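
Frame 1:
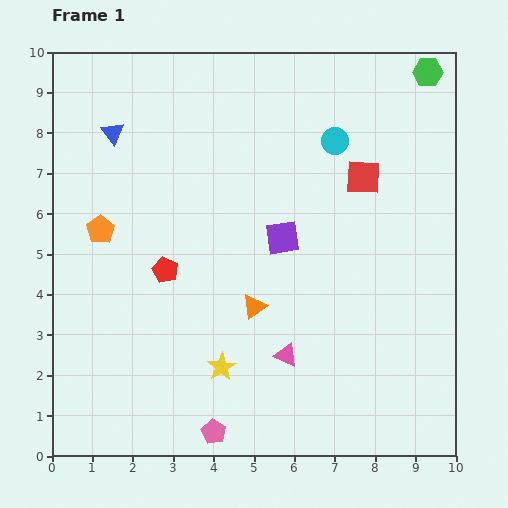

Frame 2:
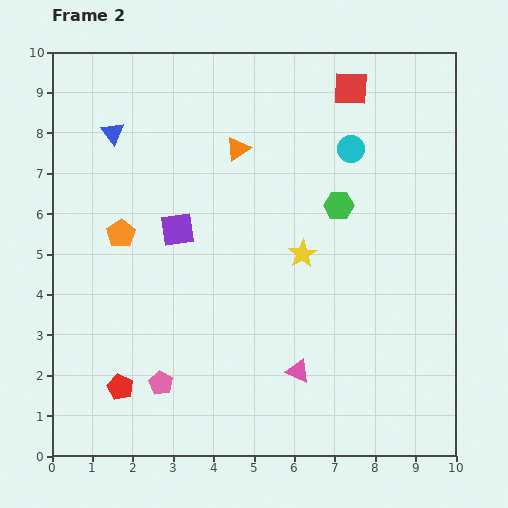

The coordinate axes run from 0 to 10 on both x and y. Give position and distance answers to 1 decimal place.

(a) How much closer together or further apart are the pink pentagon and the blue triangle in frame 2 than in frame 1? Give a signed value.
-1.5

Distance in frame 1: 7.8. Distance in frame 2: 6.3.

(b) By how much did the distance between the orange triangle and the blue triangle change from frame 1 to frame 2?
-2.4

Distance in frame 1: 5.5. Distance in frame 2: 3.1.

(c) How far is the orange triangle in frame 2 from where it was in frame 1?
3.9

The orange triangle moved from (5.0, 3.7) to (4.6, 7.6), a distance of √(0.4² + 3.9²) ≈ 3.9.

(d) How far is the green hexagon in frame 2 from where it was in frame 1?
4.0

The green hexagon moved from (9.3, 9.5) to (7.1, 6.2), a distance of √(2.2² + 3.3²) ≈ 4.0.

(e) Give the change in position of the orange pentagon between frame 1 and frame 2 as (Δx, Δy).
(0.5, -0.1)

The orange pentagon was at (1.2, 5.6) in frame 1 and (1.7, 5.5) in frame 2.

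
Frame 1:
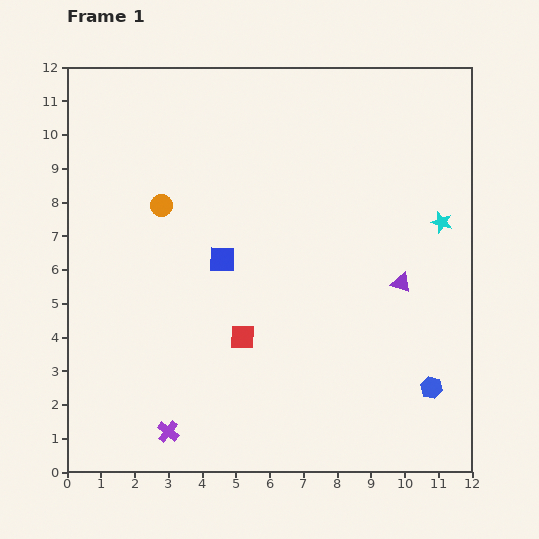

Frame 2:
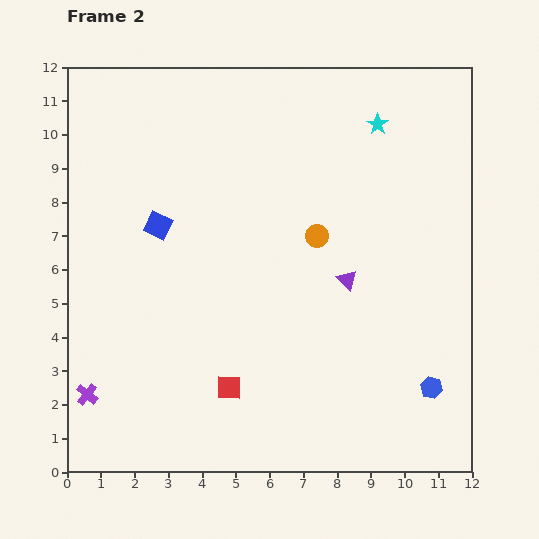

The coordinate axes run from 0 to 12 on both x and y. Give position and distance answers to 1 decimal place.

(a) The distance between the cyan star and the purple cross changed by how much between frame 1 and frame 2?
+1.5

Distance in frame 1: 10.2. Distance in frame 2: 11.7.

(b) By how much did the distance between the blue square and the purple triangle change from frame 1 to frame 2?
+0.5

Distance in frame 1: 5.3. Distance in frame 2: 5.8.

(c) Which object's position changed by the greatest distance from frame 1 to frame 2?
the orange circle

(moved 4.7; next 3.5)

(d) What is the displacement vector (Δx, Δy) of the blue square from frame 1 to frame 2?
(-1.9, 1.0)

The blue square was at (4.6, 6.3) in frame 1 and (2.7, 7.3) in frame 2.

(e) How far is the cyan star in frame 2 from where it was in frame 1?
3.5

The cyan star moved from (11.1, 7.4) to (9.2, 10.3), a distance of √(1.9² + 2.9²) ≈ 3.5.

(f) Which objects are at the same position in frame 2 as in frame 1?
the blue hexagon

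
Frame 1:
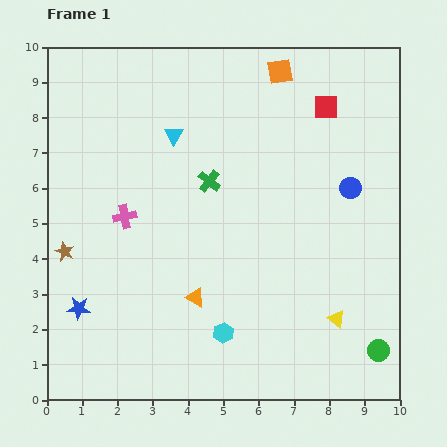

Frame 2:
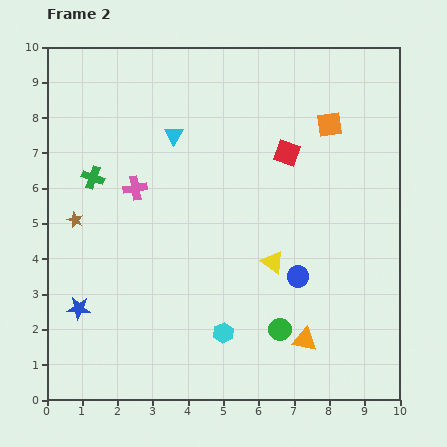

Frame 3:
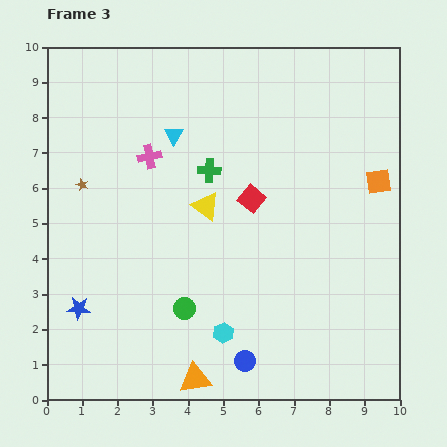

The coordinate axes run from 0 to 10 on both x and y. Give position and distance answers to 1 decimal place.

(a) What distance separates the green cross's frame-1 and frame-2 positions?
3.3

The green cross moved from (4.6, 6.2) to (1.3, 6.3), a distance of √(3.3² + 0.1²) ≈ 3.3.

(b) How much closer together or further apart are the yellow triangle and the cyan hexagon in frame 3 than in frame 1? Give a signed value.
+0.4

Distance in frame 1: 3.2. Distance in frame 3: 3.6.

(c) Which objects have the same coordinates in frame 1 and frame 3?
the cyan triangle, the blue star, the cyan hexagon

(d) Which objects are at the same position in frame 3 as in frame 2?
the cyan triangle, the blue star, the cyan hexagon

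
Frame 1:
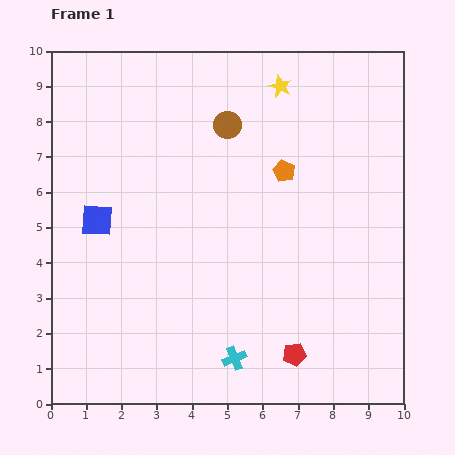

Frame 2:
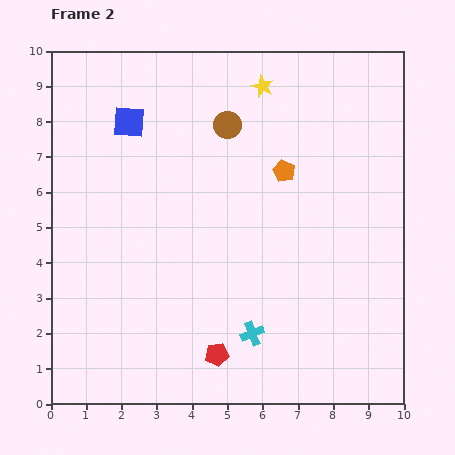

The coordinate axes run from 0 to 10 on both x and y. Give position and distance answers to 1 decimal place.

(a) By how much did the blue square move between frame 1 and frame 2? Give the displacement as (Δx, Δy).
(0.9, 2.8)

The blue square was at (1.3, 5.2) in frame 1 and (2.2, 8.0) in frame 2.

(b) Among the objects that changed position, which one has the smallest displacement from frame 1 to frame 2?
the yellow star

(moved 0.5)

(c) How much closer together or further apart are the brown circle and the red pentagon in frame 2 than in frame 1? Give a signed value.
-0.3

Distance in frame 1: 6.8. Distance in frame 2: 6.5.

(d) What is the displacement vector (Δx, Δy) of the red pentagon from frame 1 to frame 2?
(-2.2, 0.0)

The red pentagon was at (6.9, 1.4) in frame 1 and (4.7, 1.4) in frame 2.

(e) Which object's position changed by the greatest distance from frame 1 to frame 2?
the blue square

(moved 2.9; next 2.2)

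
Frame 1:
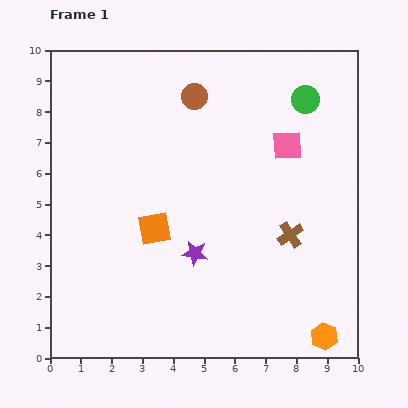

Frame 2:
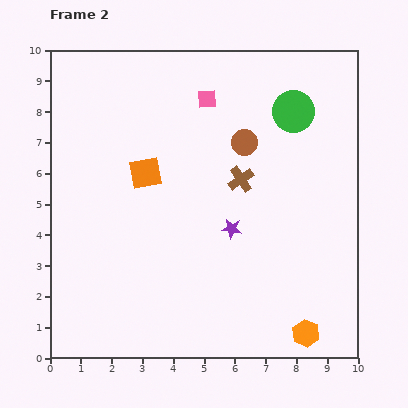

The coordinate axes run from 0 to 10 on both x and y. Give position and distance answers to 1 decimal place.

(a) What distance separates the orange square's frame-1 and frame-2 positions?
1.8

The orange square moved from (3.4, 4.2) to (3.1, 6.0), a distance of √(0.3² + 1.8²) ≈ 1.8.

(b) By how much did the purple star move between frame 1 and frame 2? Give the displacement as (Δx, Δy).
(1.2, 0.8)

The purple star was at (4.7, 3.4) in frame 1 and (5.9, 4.2) in frame 2.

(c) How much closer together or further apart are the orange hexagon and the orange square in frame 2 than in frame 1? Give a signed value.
+0.9

Distance in frame 1: 6.5. Distance in frame 2: 7.4.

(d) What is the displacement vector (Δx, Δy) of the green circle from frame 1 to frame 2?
(-0.4, -0.4)

The green circle was at (8.3, 8.4) in frame 1 and (7.9, 8.0) in frame 2.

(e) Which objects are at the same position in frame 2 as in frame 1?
none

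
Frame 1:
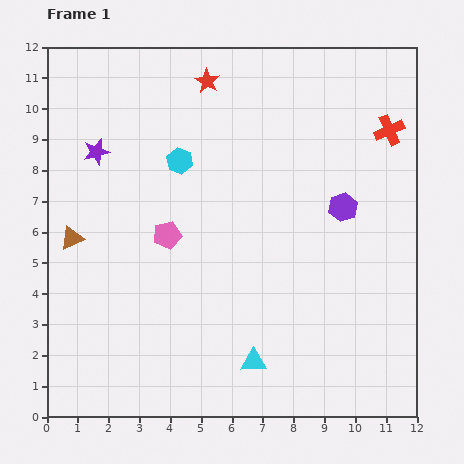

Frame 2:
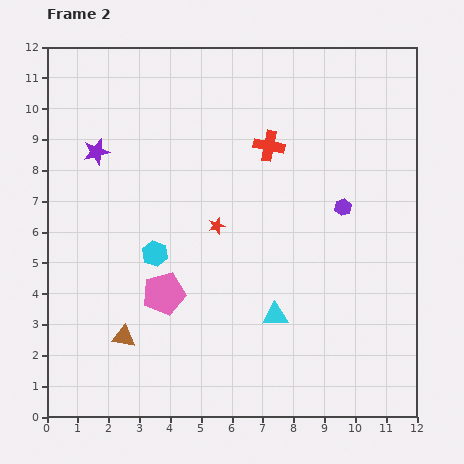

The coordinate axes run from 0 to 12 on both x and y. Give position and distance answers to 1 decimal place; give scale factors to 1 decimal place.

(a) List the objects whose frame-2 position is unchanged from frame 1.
the purple hexagon, the purple star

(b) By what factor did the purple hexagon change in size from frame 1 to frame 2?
0.6×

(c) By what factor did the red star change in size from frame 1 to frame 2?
0.7×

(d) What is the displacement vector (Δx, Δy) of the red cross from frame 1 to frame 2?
(-3.9, -0.5)

The red cross was at (11.1, 9.3) in frame 1 and (7.2, 8.8) in frame 2.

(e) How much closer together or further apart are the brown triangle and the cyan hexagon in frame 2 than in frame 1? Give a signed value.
-1.4

Distance in frame 1: 4.3. Distance in frame 2: 2.9.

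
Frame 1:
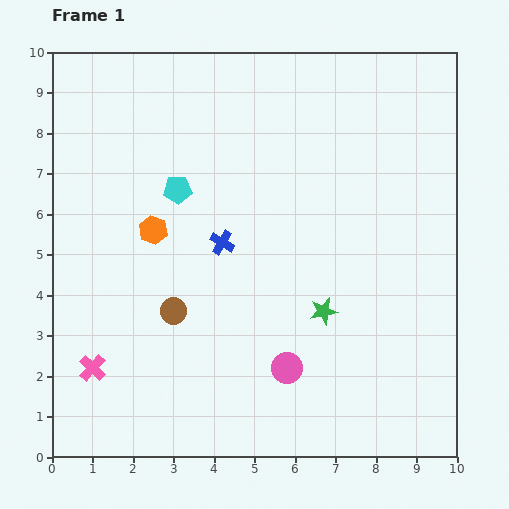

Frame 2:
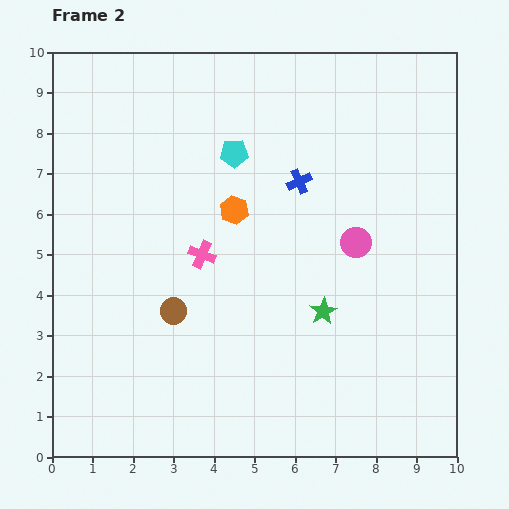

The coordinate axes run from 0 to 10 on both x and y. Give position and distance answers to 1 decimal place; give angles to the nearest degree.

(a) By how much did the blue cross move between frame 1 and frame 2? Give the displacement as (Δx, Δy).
(1.9, 1.5)

The blue cross was at (4.2, 5.3) in frame 1 and (6.1, 6.8) in frame 2.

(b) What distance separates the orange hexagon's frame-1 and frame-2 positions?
2.1

The orange hexagon moved from (2.5, 5.6) to (4.5, 6.1), a distance of √(2.0² + 0.5²) ≈ 2.1.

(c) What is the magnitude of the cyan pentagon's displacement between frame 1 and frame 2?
1.7

The cyan pentagon moved from (3.1, 6.6) to (4.5, 7.5), a distance of √(1.4² + 0.9²) ≈ 1.7.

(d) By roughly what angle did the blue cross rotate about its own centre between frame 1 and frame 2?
36° clockwise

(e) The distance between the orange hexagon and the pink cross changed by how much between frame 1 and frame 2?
-2.3

Distance in frame 1: 3.7. Distance in frame 2: 1.4.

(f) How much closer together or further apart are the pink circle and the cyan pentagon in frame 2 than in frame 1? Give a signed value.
-1.5

Distance in frame 1: 5.2. Distance in frame 2: 3.7.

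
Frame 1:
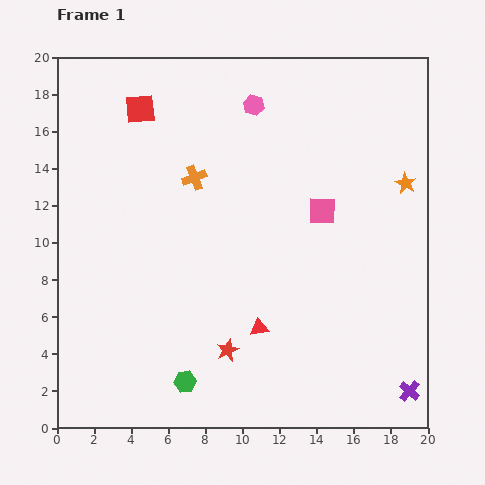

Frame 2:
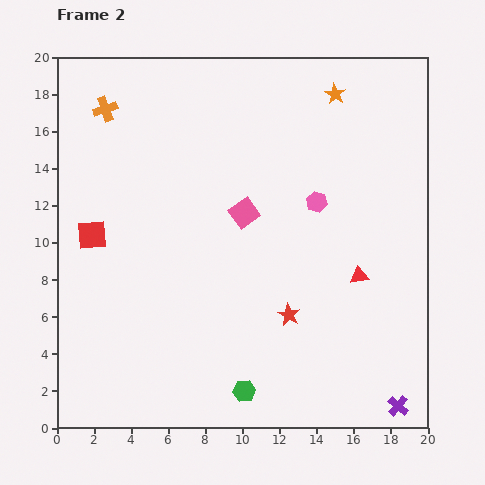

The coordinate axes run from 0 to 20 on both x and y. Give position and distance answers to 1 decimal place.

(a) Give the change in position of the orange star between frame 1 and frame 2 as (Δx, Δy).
(-3.8, 4.8)

The orange star was at (18.8, 13.2) in frame 1 and (15.0, 18.0) in frame 2.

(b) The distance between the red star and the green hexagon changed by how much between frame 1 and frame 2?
+1.9

Distance in frame 1: 2.9. Distance in frame 2: 4.8.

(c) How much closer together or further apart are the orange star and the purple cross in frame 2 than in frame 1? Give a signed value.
+5.9

Distance in frame 1: 11.2. Distance in frame 2: 17.1.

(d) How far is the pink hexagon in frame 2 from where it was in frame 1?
6.2

The pink hexagon moved from (10.6, 17.4) to (14.0, 12.2), a distance of √(3.4² + 5.2²) ≈ 6.2.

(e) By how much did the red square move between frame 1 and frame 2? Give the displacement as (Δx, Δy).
(-2.6, -6.8)

The red square was at (4.5, 17.2) in frame 1 and (1.9, 10.4) in frame 2.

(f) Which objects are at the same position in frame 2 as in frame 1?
none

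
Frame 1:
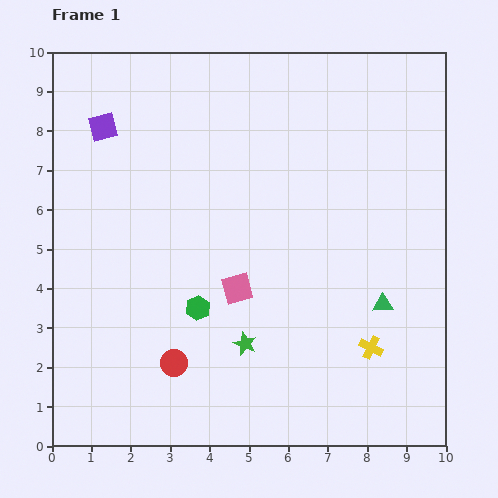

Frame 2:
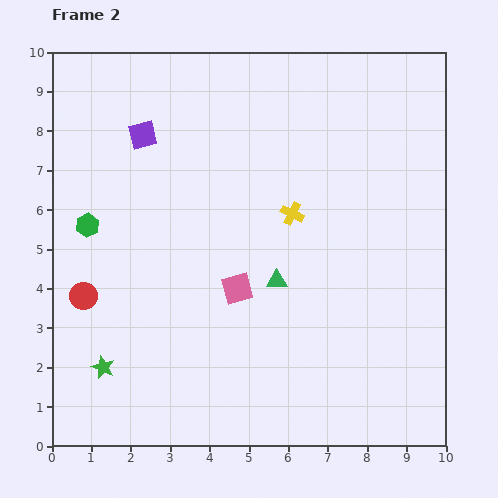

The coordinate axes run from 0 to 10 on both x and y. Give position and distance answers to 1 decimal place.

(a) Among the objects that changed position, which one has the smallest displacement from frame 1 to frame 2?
the purple square

(moved 1.0)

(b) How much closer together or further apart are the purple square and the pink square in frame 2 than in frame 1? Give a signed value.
-0.7

Distance in frame 1: 5.3. Distance in frame 2: 4.6.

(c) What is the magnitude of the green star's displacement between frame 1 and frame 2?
3.6

The green star moved from (4.9, 2.6) to (1.3, 2.0), a distance of √(3.6² + 0.6²) ≈ 3.6.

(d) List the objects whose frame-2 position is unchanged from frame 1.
the pink square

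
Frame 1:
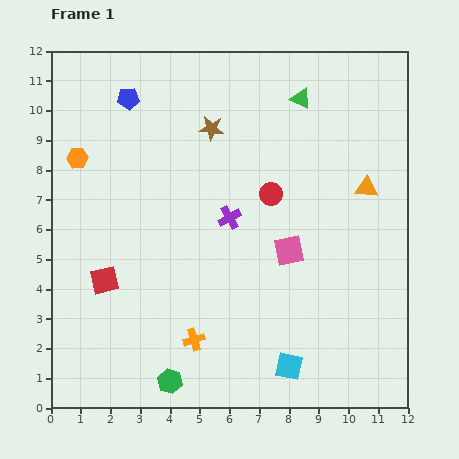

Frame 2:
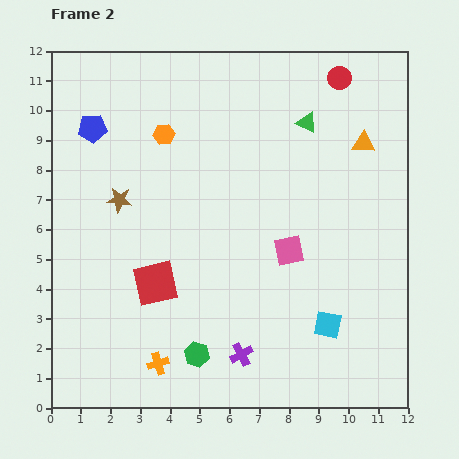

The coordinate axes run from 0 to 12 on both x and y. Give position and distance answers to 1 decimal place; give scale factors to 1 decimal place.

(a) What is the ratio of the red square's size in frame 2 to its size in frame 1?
1.6×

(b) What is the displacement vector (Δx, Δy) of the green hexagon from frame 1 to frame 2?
(0.9, 0.9)

The green hexagon was at (4.0, 0.9) in frame 1 and (4.9, 1.8) in frame 2.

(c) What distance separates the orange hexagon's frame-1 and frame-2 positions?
3.0

The orange hexagon moved from (0.9, 8.4) to (3.8, 9.2), a distance of √(2.9² + 0.8²) ≈ 3.0.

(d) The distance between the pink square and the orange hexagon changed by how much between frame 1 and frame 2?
-2.0

Distance in frame 1: 7.7. Distance in frame 2: 5.7.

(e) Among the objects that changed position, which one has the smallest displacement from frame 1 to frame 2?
the green triangle

(moved 0.8)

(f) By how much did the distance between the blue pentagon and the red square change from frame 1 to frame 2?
-0.6

Distance in frame 1: 6.2. Distance in frame 2: 5.6.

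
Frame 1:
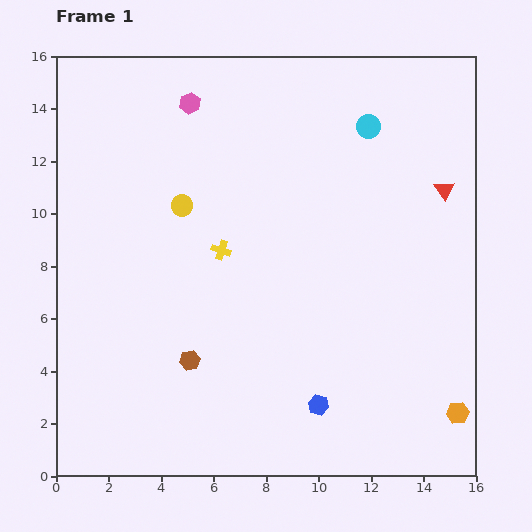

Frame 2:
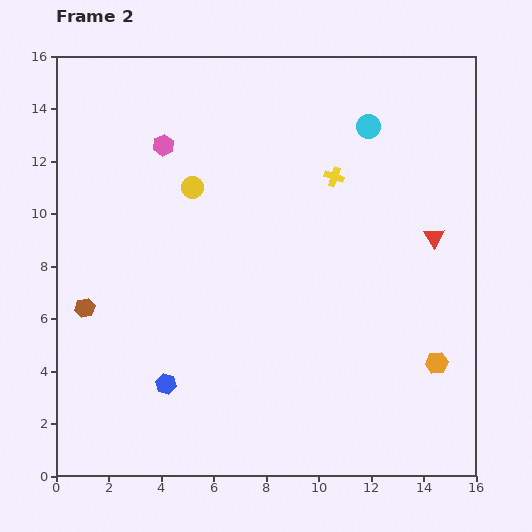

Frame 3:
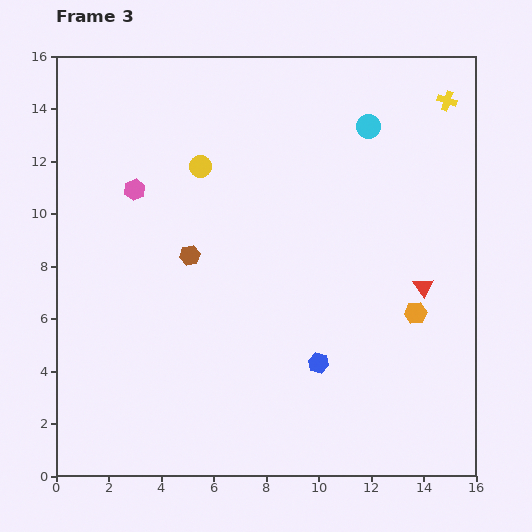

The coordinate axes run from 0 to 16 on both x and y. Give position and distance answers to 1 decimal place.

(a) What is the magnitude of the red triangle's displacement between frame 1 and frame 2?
1.8

The red triangle moved from (14.8, 10.9) to (14.4, 9.1), a distance of √(0.4² + 1.8²) ≈ 1.8.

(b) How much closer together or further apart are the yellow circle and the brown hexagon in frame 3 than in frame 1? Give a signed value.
-2.5

Distance in frame 1: 5.9. Distance in frame 3: 3.4.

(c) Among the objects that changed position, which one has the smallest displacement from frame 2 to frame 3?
the yellow circle

(moved 0.9)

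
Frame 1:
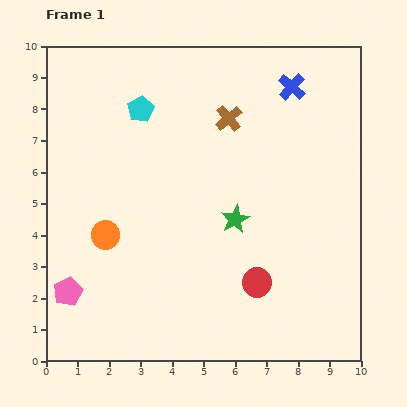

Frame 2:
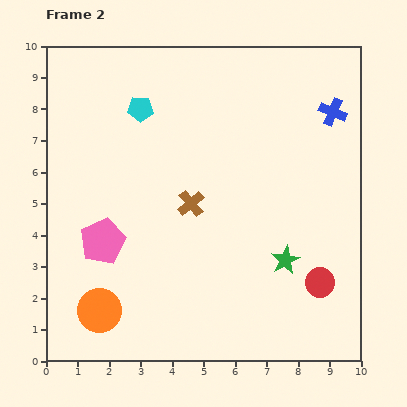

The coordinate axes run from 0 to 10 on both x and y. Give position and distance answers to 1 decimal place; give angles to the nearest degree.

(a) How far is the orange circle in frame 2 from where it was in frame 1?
2.4

The orange circle moved from (1.9, 4.0) to (1.7, 1.6), a distance of √(0.2² + 2.4²) ≈ 2.4.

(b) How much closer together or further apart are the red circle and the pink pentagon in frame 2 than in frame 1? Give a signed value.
+1.0

Distance in frame 1: 6.0. Distance in frame 2: 7.0.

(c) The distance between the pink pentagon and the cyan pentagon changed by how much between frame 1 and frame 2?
-1.8

Distance in frame 1: 6.2. Distance in frame 2: 4.4.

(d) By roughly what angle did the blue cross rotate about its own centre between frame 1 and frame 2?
19° counter-clockwise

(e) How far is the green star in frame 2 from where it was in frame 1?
2.1

The green star moved from (6.0, 4.5) to (7.6, 3.2), a distance of √(1.6² + 1.3²) ≈ 2.1.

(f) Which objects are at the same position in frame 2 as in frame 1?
the cyan pentagon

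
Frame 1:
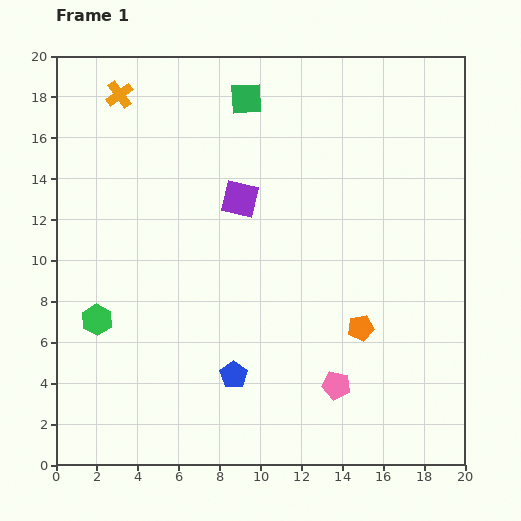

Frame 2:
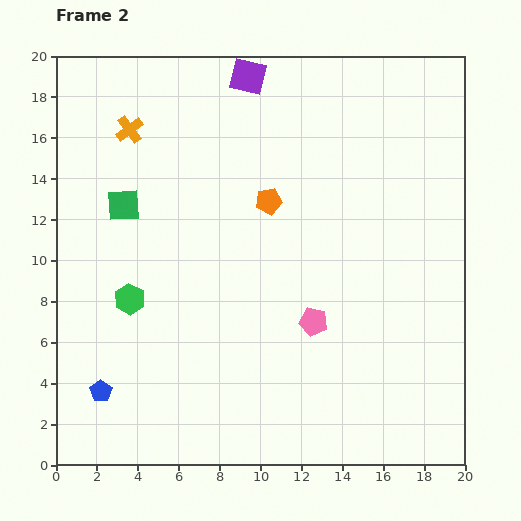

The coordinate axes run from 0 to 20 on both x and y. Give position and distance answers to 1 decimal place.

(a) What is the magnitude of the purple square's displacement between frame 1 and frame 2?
6.0

The purple square moved from (9.0, 13.0) to (9.4, 19.0), a distance of √(0.4² + 6.0²) ≈ 6.0.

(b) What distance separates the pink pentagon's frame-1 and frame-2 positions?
3.3

The pink pentagon moved from (13.7, 3.9) to (12.6, 7.0), a distance of √(1.1² + 3.1²) ≈ 3.3.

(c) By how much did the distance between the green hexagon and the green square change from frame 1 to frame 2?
-8.4

Distance in frame 1: 13.0. Distance in frame 2: 4.6.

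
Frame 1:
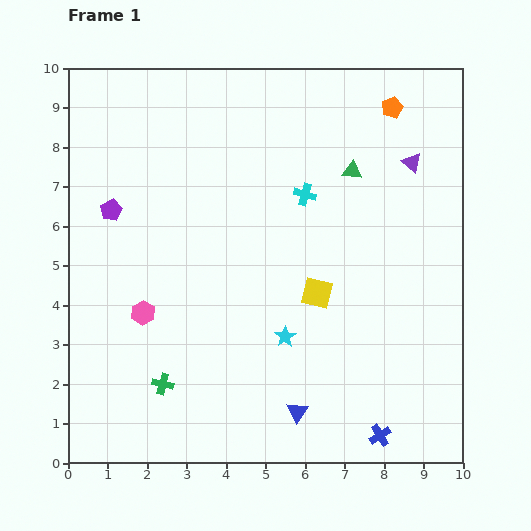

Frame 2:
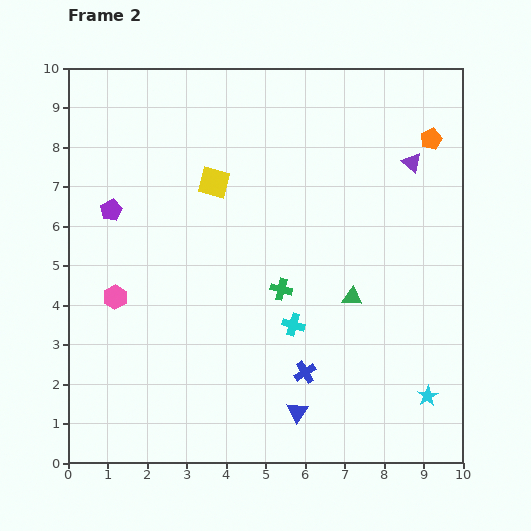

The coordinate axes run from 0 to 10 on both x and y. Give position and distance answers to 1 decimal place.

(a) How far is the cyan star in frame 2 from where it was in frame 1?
3.9

The cyan star moved from (5.5, 3.2) to (9.1, 1.7), a distance of √(3.6² + 1.5²) ≈ 3.9.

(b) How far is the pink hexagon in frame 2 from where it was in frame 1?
0.8

The pink hexagon moved from (1.9, 3.8) to (1.2, 4.2), a distance of √(0.7² + 0.4²) ≈ 0.8.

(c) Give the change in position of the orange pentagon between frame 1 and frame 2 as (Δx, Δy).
(1.0, -0.8)

The orange pentagon was at (8.2, 9.0) in frame 1 and (9.2, 8.2) in frame 2.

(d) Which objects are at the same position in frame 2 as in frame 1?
the purple pentagon, the blue triangle, the purple triangle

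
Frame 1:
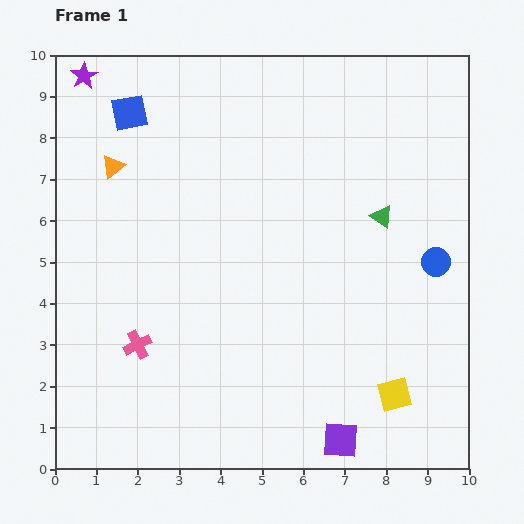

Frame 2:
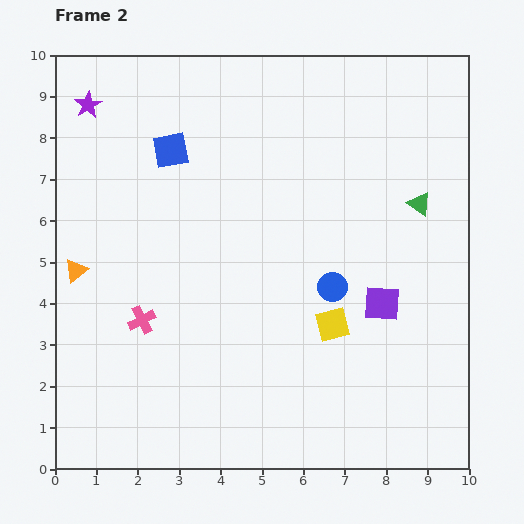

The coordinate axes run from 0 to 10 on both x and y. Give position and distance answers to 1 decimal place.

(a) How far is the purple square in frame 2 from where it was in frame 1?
3.4

The purple square moved from (6.9, 0.7) to (7.9, 4.0), a distance of √(1.0² + 3.3²) ≈ 3.4.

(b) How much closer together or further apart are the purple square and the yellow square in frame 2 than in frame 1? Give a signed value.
-0.4

Distance in frame 1: 1.7. Distance in frame 2: 1.3.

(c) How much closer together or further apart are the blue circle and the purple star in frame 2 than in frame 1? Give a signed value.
-2.2

Distance in frame 1: 9.6. Distance in frame 2: 7.4.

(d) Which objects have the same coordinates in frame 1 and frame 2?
none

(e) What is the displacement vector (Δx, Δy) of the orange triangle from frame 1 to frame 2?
(-0.9, -2.5)

The orange triangle was at (1.4, 7.3) in frame 1 and (0.5, 4.8) in frame 2.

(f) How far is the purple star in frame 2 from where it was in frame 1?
0.7

The purple star moved from (0.7, 9.5) to (0.8, 8.8), a distance of √(0.1² + 0.7²) ≈ 0.7.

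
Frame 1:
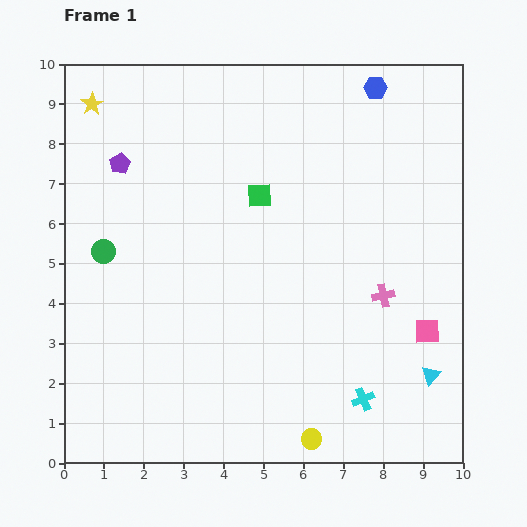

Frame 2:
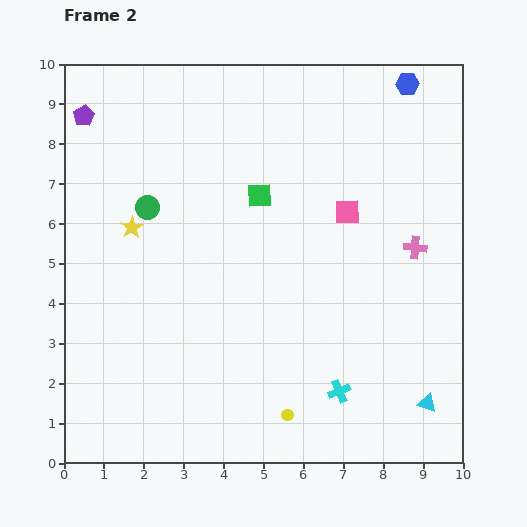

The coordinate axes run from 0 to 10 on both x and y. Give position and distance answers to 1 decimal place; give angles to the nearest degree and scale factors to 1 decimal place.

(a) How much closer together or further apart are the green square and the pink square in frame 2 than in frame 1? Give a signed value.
-3.2

Distance in frame 1: 5.4. Distance in frame 2: 2.2.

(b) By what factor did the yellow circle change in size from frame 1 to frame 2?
0.6×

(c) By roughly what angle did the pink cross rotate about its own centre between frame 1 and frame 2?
18° clockwise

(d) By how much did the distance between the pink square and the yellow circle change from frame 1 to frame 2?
+1.3

Distance in frame 1: 4.0. Distance in frame 2: 5.3.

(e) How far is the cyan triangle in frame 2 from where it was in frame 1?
0.7

The cyan triangle moved from (9.2, 2.2) to (9.1, 1.5), a distance of √(0.1² + 0.7²) ≈ 0.7.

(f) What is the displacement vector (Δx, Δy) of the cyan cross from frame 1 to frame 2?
(-0.6, 0.2)

The cyan cross was at (7.5, 1.6) in frame 1 and (6.9, 1.8) in frame 2.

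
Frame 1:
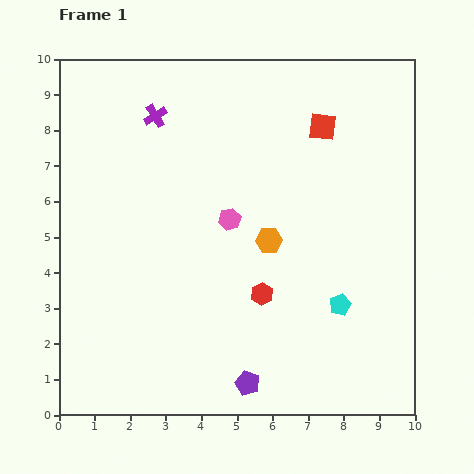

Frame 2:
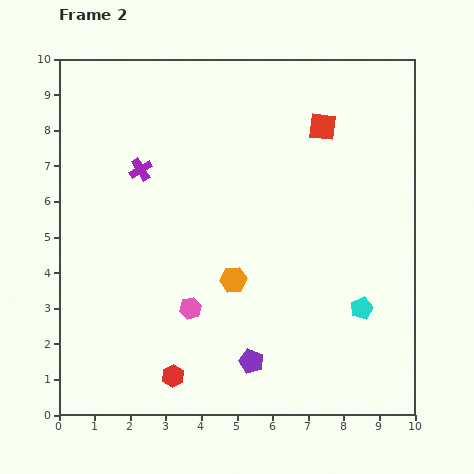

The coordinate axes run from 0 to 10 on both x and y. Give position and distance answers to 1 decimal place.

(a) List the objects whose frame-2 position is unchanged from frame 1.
the red square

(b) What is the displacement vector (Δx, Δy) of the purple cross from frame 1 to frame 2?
(-0.4, -1.5)

The purple cross was at (2.7, 8.4) in frame 1 and (2.3, 6.9) in frame 2.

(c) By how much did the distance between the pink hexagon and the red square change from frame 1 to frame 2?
+2.6

Distance in frame 1: 3.7. Distance in frame 2: 6.3.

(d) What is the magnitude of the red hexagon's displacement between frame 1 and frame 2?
3.4

The red hexagon moved from (5.7, 3.4) to (3.2, 1.1), a distance of √(2.5² + 2.3²) ≈ 3.4.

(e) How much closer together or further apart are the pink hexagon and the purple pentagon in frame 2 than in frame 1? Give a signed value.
-2.3

Distance in frame 1: 4.6. Distance in frame 2: 2.3.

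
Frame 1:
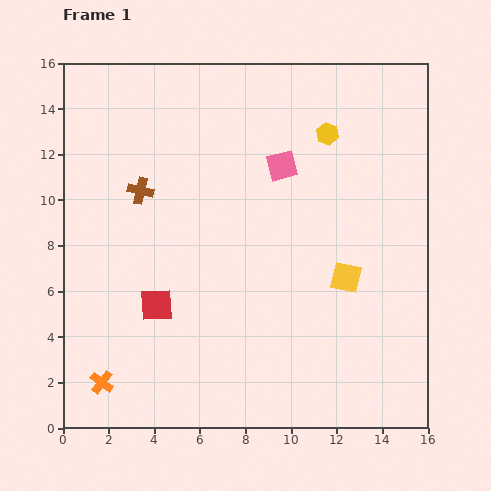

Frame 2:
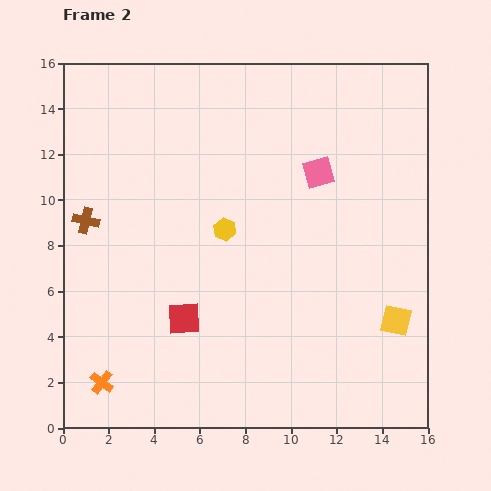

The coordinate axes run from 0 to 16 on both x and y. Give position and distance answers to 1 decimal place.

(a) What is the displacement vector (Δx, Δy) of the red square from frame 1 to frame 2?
(1.2, -0.6)

The red square was at (4.1, 5.4) in frame 1 and (5.3, 4.8) in frame 2.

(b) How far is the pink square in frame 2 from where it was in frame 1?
1.6

The pink square moved from (9.6, 11.5) to (11.2, 11.2), a distance of √(1.6² + 0.3²) ≈ 1.6.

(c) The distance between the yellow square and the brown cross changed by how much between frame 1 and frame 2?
+4.5

Distance in frame 1: 9.8. Distance in frame 2: 14.3.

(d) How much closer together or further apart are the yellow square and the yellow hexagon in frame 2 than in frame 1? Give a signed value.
+2.1

Distance in frame 1: 6.4. Distance in frame 2: 8.5.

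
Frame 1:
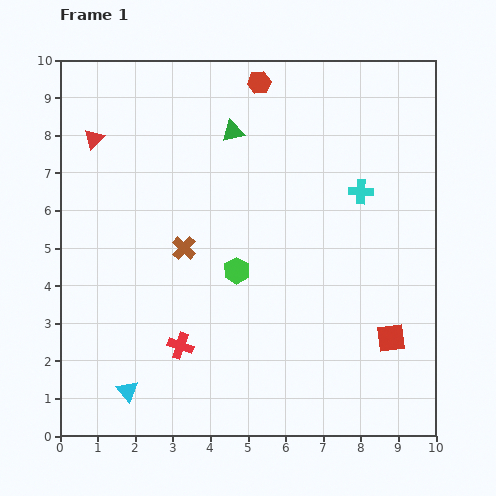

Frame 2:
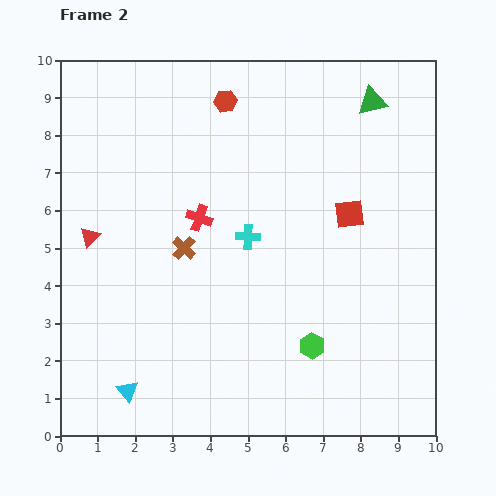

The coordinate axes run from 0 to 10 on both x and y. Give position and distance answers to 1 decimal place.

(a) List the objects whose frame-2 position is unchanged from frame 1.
the brown cross, the cyan triangle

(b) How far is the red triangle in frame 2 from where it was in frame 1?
2.6

The red triangle moved from (0.9, 7.9) to (0.8, 5.3), a distance of √(0.1² + 2.6²) ≈ 2.6.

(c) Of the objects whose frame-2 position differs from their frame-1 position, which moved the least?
the red hexagon

(moved 1.0)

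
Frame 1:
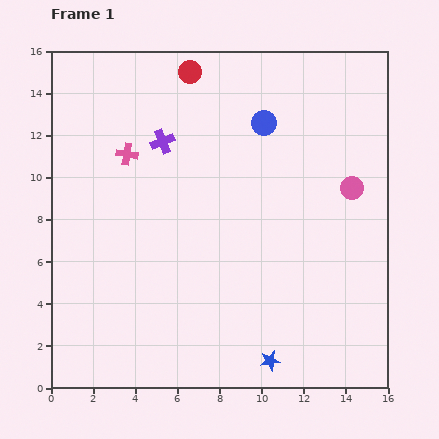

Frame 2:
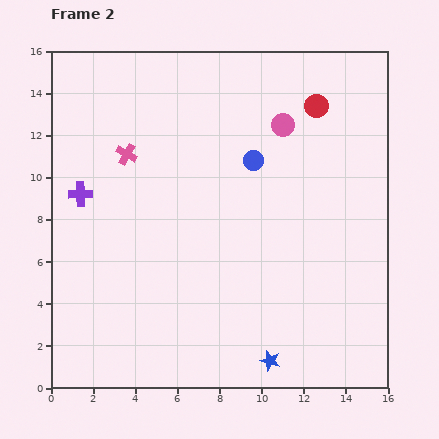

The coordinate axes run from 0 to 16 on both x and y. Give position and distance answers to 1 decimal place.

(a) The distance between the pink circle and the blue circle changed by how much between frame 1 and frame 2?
-3.0

Distance in frame 1: 5.2. Distance in frame 2: 2.2.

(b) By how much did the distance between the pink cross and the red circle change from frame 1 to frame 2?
+4.4

Distance in frame 1: 4.9. Distance in frame 2: 9.3.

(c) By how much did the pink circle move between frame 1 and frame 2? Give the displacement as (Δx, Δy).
(-3.3, 3.0)

The pink circle was at (14.3, 9.5) in frame 1 and (11.0, 12.5) in frame 2.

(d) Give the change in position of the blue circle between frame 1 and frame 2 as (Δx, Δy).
(-0.5, -1.8)

The blue circle was at (10.1, 12.6) in frame 1 and (9.6, 10.8) in frame 2.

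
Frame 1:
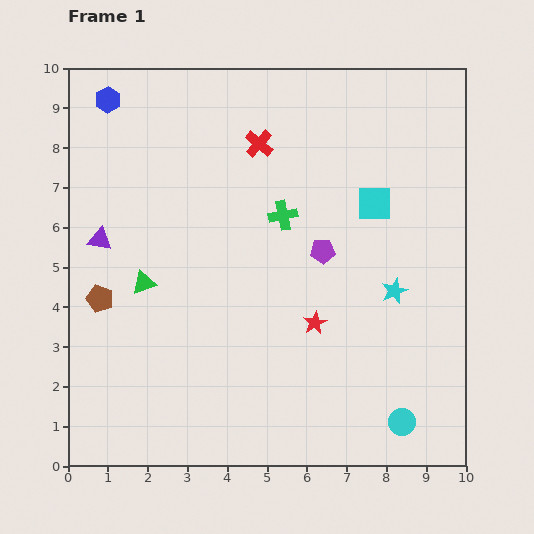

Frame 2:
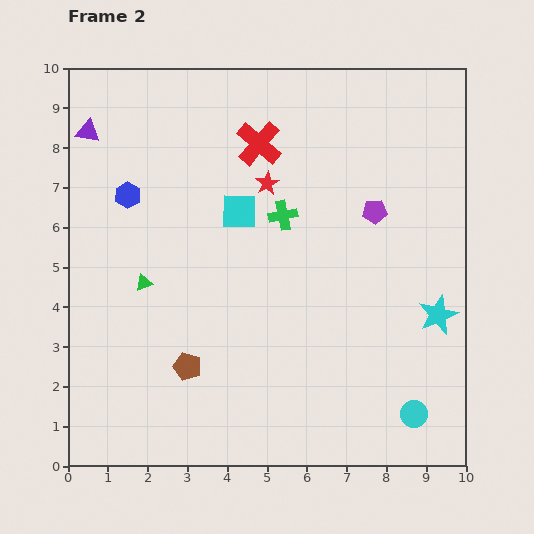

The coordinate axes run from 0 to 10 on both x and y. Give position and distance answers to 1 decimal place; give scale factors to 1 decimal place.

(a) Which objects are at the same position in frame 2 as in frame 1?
the green cross, the red cross, the green triangle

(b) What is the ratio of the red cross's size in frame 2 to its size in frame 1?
1.6×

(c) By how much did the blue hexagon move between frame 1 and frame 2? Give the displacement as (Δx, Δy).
(0.5, -2.4)

The blue hexagon was at (1.0, 9.2) in frame 1 and (1.5, 6.8) in frame 2.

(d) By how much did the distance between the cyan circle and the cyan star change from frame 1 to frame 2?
-0.7

Distance in frame 1: 3.3. Distance in frame 2: 2.6.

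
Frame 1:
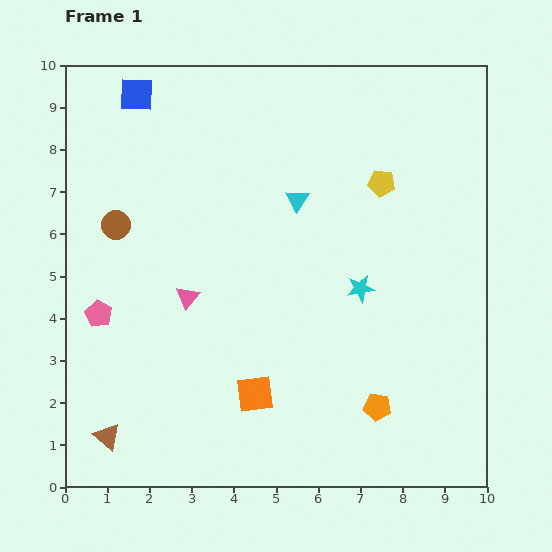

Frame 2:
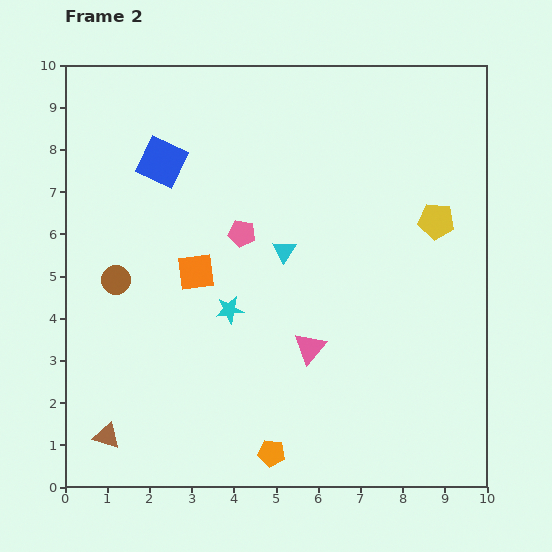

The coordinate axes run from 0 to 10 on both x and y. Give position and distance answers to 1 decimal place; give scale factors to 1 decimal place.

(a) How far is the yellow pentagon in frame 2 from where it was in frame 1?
1.6

The yellow pentagon moved from (7.5, 7.2) to (8.8, 6.3), a distance of √(1.3² + 0.9²) ≈ 1.6.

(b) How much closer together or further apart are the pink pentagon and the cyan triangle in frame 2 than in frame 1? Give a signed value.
-4.3

Distance in frame 1: 5.4. Distance in frame 2: 1.1.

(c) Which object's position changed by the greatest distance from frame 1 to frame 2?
the pink pentagon

(moved 3.9; next 3.2)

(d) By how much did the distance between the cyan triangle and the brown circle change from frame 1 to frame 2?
-0.2

Distance in frame 1: 4.3. Distance in frame 2: 4.1.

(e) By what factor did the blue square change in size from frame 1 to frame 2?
1.4×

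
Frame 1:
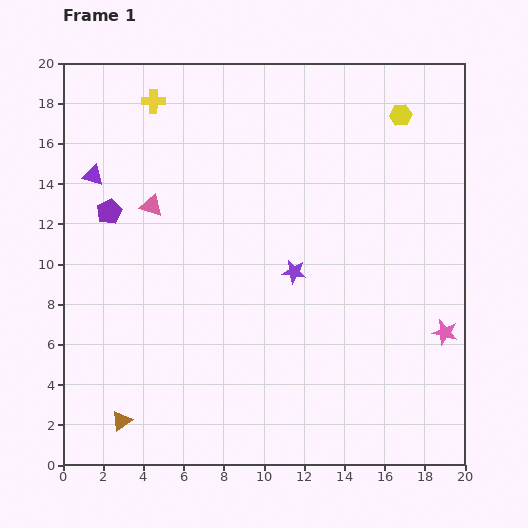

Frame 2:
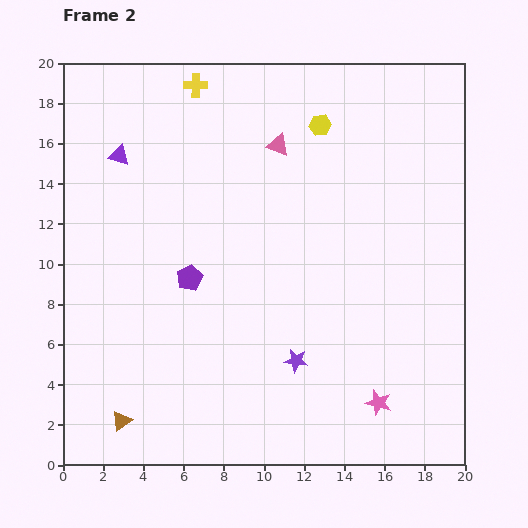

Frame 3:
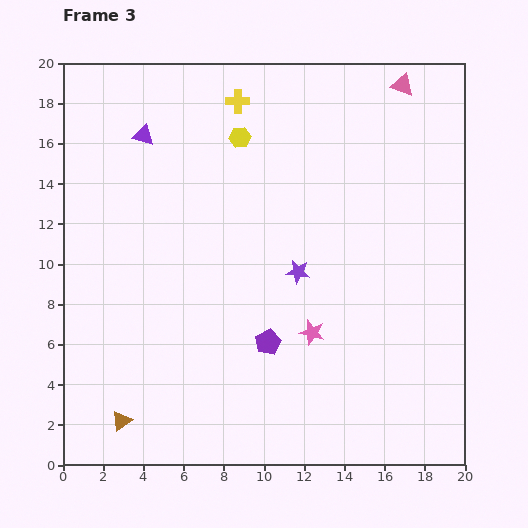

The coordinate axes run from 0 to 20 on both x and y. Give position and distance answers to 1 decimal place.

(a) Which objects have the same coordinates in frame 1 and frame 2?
the brown triangle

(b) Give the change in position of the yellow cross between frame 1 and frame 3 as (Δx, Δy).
(4.2, 0.0)

The yellow cross was at (4.5, 18.1) in frame 1 and (8.7, 18.1) in frame 3.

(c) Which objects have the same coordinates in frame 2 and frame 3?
the brown triangle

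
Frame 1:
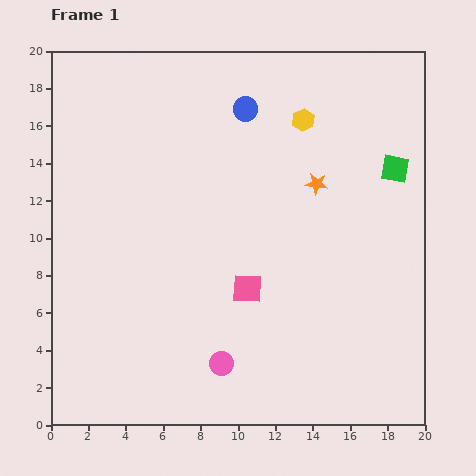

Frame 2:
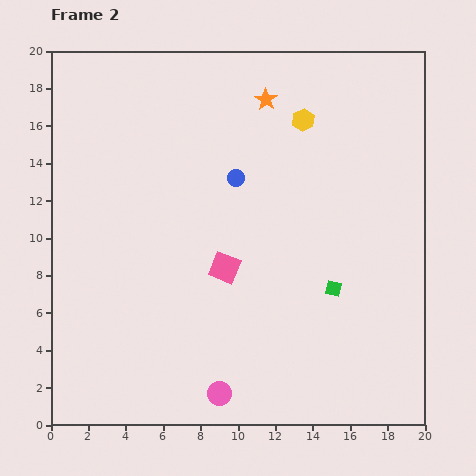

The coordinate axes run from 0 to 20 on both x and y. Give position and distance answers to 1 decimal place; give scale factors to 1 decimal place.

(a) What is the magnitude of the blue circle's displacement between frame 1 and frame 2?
3.7

The blue circle moved from (10.4, 16.9) to (9.9, 13.2), a distance of √(0.5² + 3.7²) ≈ 3.7.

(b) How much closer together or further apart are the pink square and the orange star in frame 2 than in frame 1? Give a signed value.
+2.6

Distance in frame 1: 6.7. Distance in frame 2: 9.3.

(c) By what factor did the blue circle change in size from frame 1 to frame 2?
0.7×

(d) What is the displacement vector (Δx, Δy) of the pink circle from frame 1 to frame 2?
(-0.1, -1.6)

The pink circle was at (9.1, 3.3) in frame 1 and (9.0, 1.7) in frame 2.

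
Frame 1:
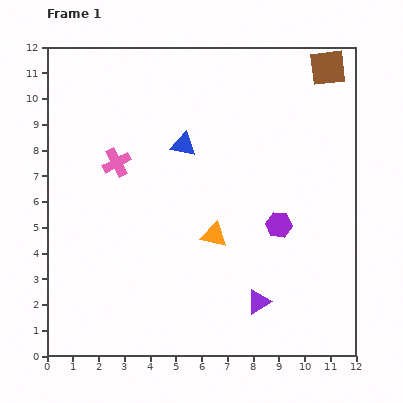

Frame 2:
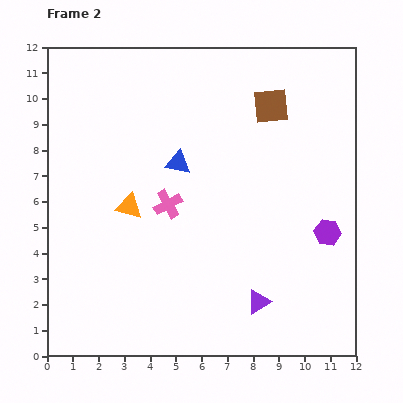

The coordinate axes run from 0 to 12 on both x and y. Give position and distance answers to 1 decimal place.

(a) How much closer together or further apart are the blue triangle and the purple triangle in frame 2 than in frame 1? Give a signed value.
-0.6

Distance in frame 1: 6.8. Distance in frame 2: 6.2.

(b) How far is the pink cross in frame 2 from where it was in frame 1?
2.6

The pink cross moved from (2.7, 7.5) to (4.7, 5.9), a distance of √(2.0² + 1.6²) ≈ 2.6.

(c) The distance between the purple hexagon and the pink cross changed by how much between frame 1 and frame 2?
-0.4

Distance in frame 1: 6.7. Distance in frame 2: 6.3.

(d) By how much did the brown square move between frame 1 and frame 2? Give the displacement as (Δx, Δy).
(-2.2, -1.5)

The brown square was at (10.9, 11.2) in frame 1 and (8.7, 9.7) in frame 2.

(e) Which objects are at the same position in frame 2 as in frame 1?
the purple triangle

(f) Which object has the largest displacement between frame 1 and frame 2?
the orange triangle

(moved 3.5; next 2.7)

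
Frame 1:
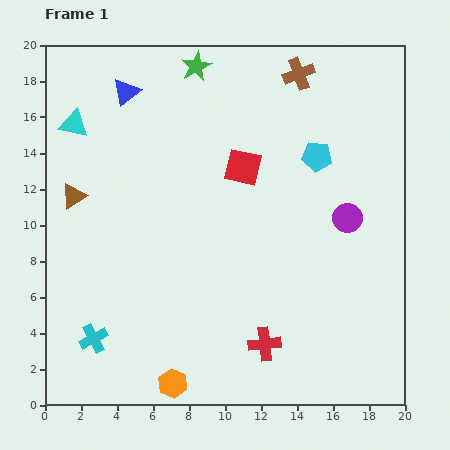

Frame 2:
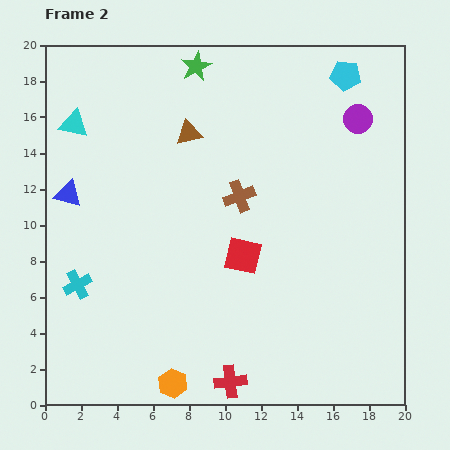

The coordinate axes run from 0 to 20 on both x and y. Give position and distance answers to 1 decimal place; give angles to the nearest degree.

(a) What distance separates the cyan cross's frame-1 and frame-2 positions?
3.1

The cyan cross moved from (2.7, 3.7) to (1.8, 6.7), a distance of √(0.9² + 3.0²) ≈ 3.1.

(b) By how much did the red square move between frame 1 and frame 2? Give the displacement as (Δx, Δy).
(0.0, -4.9)

The red square was at (11.0, 13.2) in frame 1 and (11.0, 8.3) in frame 2.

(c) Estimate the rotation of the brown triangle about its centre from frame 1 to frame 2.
19° clockwise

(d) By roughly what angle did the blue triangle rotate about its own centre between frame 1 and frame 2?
53° clockwise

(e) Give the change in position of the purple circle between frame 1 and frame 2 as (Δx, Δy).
(0.6, 5.5)

The purple circle was at (16.8, 10.4) in frame 1 and (17.4, 15.9) in frame 2.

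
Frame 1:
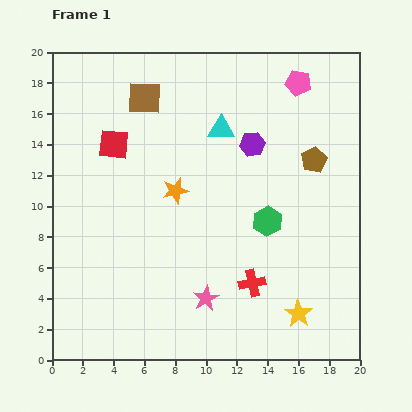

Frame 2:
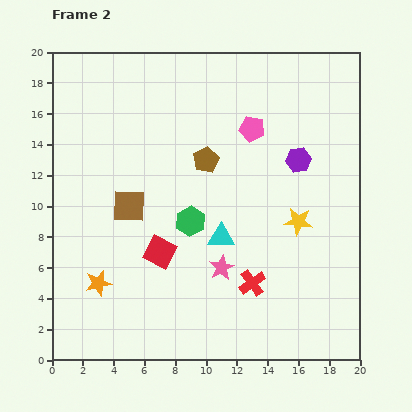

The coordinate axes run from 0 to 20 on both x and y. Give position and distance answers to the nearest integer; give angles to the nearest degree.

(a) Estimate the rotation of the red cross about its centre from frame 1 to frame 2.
23° counter-clockwise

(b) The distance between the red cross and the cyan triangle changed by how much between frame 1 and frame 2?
-6

Distance in frame 1: 10. Distance in frame 2: 4.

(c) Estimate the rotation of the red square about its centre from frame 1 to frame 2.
22° clockwise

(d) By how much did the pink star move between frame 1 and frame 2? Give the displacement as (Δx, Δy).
(1, 2)

The pink star was at (10, 4) in frame 1 and (11, 6) in frame 2.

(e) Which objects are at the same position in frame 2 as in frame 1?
the red cross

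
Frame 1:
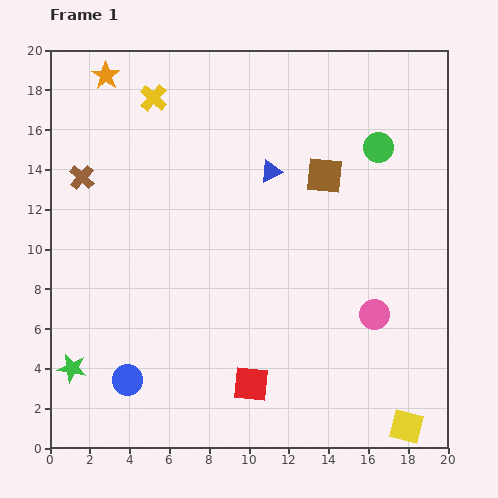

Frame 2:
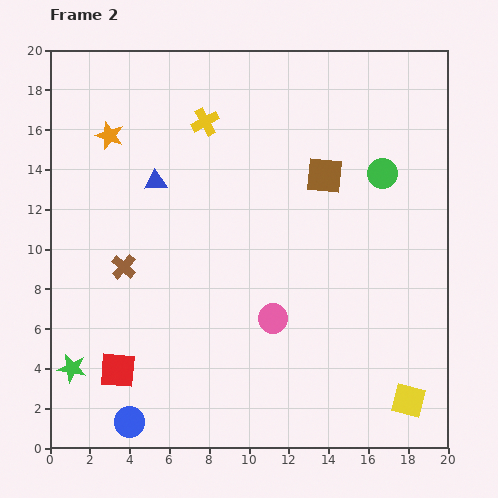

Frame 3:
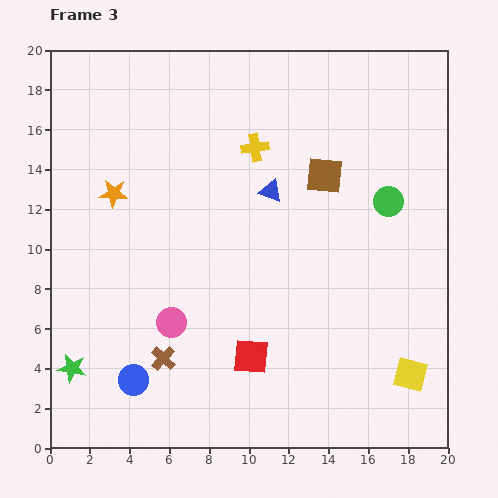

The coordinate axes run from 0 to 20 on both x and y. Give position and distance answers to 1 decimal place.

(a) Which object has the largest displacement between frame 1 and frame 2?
the red square

(moved 6.7; next 5.8)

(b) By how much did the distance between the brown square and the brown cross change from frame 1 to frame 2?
-1.1

Distance in frame 1: 12.2. Distance in frame 2: 11.1.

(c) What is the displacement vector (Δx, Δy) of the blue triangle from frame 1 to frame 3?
(0.0, -1.0)

The blue triangle was at (11.1, 13.9) in frame 1 and (11.1, 12.9) in frame 3.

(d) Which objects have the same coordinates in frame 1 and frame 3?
the green star, the brown square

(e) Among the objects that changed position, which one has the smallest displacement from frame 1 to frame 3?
the blue circle

(moved 0.3)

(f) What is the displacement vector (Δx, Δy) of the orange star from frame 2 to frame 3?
(0.2, -2.9)

The orange star was at (3.0, 15.7) in frame 2 and (3.2, 12.8) in frame 3.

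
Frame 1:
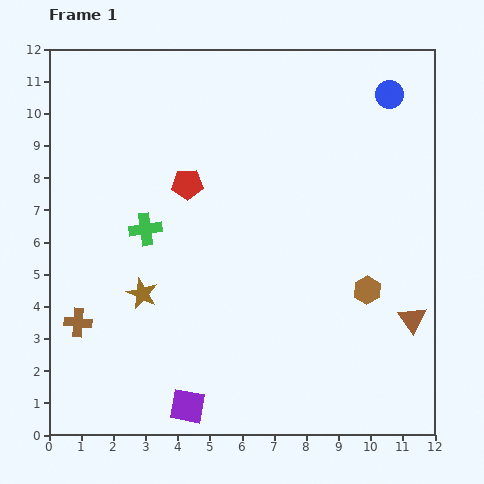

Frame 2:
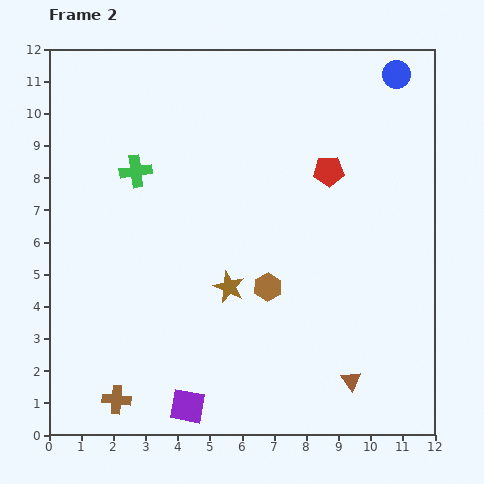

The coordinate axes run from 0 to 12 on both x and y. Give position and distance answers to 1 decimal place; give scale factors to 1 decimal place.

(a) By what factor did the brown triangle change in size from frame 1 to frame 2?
0.7×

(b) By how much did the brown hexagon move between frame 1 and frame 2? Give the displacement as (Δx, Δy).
(-3.1, 0.1)

The brown hexagon was at (9.9, 4.5) in frame 1 and (6.8, 4.6) in frame 2.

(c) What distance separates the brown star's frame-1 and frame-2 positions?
2.7

The brown star moved from (2.9, 4.4) to (5.6, 4.6), a distance of √(2.7² + 0.2²) ≈ 2.7.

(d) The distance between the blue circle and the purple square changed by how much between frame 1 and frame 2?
+0.6

Distance in frame 1: 11.6. Distance in frame 2: 12.2.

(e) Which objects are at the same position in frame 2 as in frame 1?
the purple square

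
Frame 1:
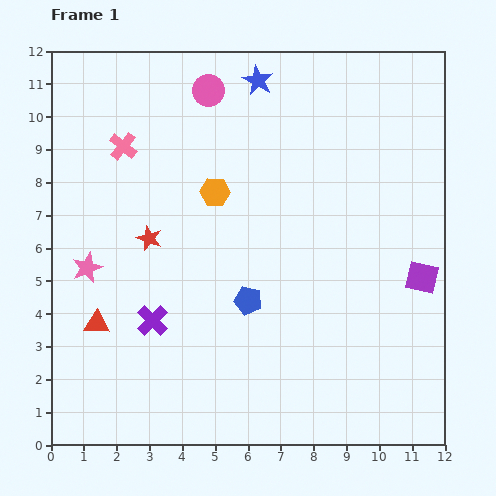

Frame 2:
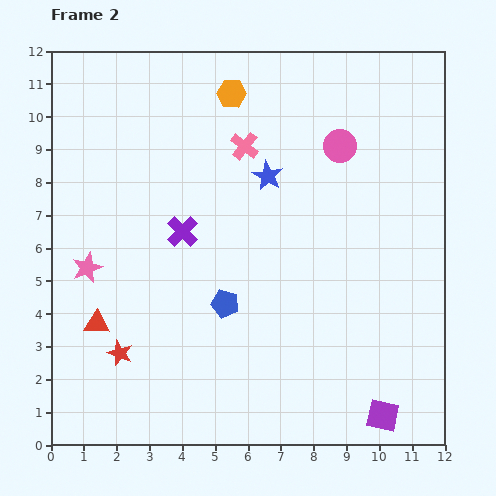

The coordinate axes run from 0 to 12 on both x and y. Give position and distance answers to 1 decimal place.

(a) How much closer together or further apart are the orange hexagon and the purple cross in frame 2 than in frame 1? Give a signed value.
+0.2

Distance in frame 1: 4.3. Distance in frame 2: 4.5.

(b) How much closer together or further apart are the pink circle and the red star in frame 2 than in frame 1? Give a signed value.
+4.4

Distance in frame 1: 4.8. Distance in frame 2: 9.2.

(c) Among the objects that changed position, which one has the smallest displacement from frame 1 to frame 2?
the blue pentagon

(moved 0.7)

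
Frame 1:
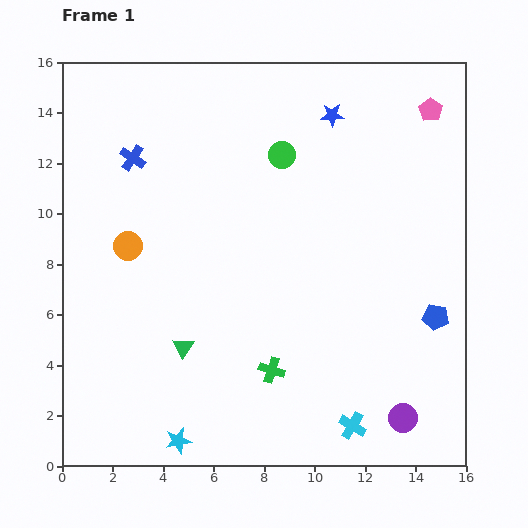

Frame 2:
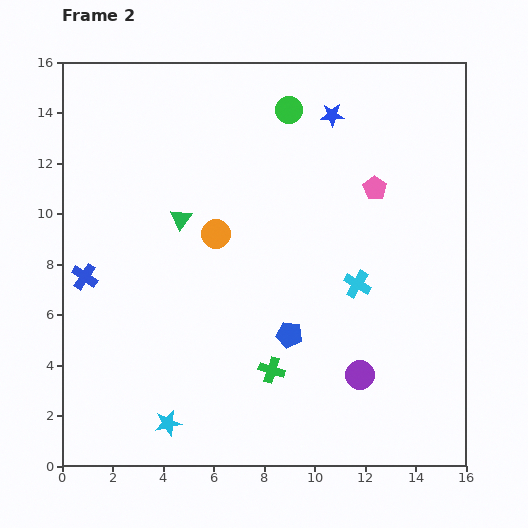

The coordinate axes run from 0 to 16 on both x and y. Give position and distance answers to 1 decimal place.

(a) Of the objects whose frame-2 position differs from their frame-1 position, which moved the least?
the cyan star

(moved 0.8)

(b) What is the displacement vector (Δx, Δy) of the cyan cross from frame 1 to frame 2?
(0.2, 5.6)

The cyan cross was at (11.5, 1.6) in frame 1 and (11.7, 7.2) in frame 2.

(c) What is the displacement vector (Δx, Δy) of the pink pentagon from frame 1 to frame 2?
(-2.2, -3.1)

The pink pentagon was at (14.6, 14.1) in frame 1 and (12.4, 11.0) in frame 2.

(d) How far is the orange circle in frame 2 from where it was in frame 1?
3.5

The orange circle moved from (2.6, 8.7) to (6.1, 9.2), a distance of √(3.5² + 0.5²) ≈ 3.5.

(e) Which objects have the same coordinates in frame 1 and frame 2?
the green cross, the blue star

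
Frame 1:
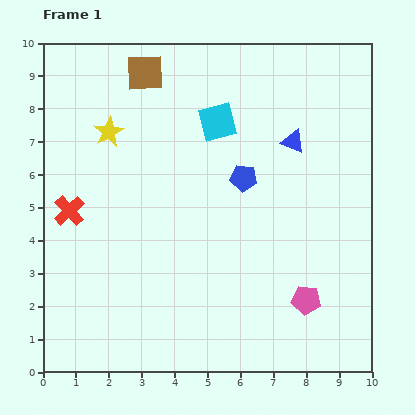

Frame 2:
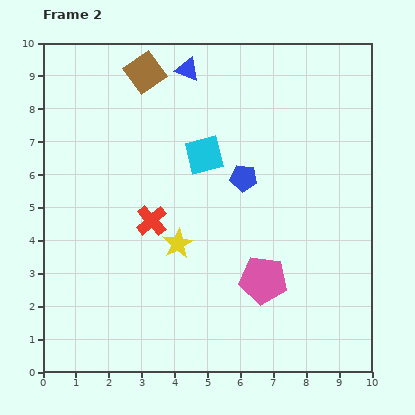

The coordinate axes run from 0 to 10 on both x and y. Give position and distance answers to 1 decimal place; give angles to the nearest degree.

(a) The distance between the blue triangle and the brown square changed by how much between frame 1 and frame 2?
-3.7

Distance in frame 1: 5.0. Distance in frame 2: 1.3.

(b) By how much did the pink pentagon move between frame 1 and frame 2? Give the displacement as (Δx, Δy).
(-1.3, 0.6)

The pink pentagon was at (8.0, 2.2) in frame 1 and (6.7, 2.8) in frame 2.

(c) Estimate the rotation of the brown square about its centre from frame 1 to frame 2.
33° counter-clockwise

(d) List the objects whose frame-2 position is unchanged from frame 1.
the brown square, the blue pentagon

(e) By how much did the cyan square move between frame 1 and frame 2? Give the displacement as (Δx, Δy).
(-0.4, -1.0)

The cyan square was at (5.3, 7.6) in frame 1 and (4.9, 6.6) in frame 2.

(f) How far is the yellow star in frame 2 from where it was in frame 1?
4.0

The yellow star moved from (2.0, 7.3) to (4.1, 3.9), a distance of √(2.1² + 3.4²) ≈ 4.0.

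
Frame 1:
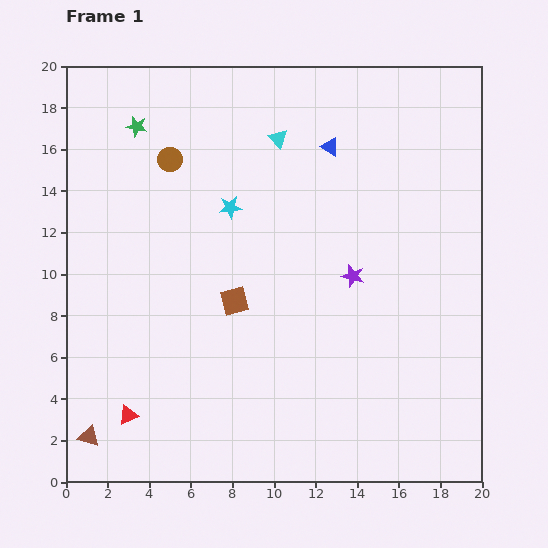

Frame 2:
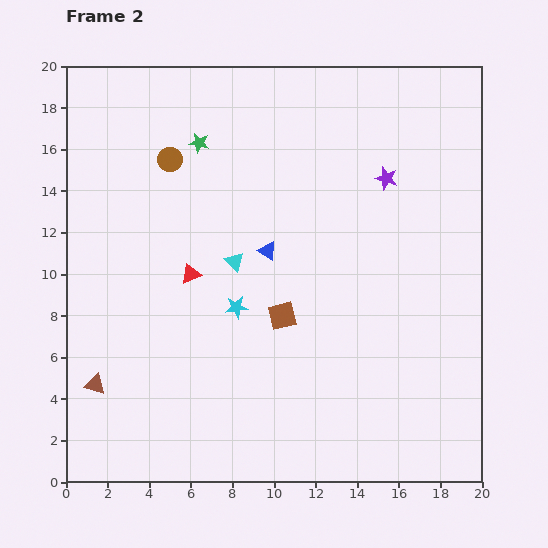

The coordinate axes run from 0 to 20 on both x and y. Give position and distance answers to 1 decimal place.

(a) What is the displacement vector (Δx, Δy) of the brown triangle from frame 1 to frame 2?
(0.3, 2.5)

The brown triangle was at (1.1, 2.2) in frame 1 and (1.4, 4.7) in frame 2.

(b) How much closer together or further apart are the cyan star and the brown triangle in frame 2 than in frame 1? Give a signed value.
-5.2

Distance in frame 1: 12.9. Distance in frame 2: 7.7.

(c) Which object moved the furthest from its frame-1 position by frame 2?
the red triangle

(moved 7.4; next 6.3)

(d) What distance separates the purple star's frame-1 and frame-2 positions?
5.0

The purple star moved from (13.8, 9.9) to (15.4, 14.6), a distance of √(1.6² + 4.7²) ≈ 5.0.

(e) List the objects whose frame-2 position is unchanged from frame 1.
the brown circle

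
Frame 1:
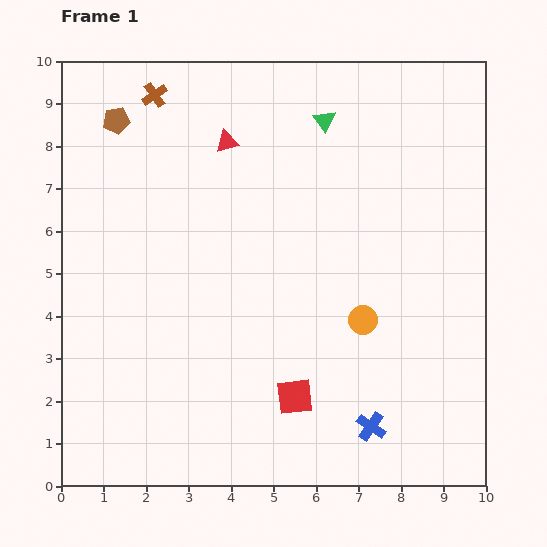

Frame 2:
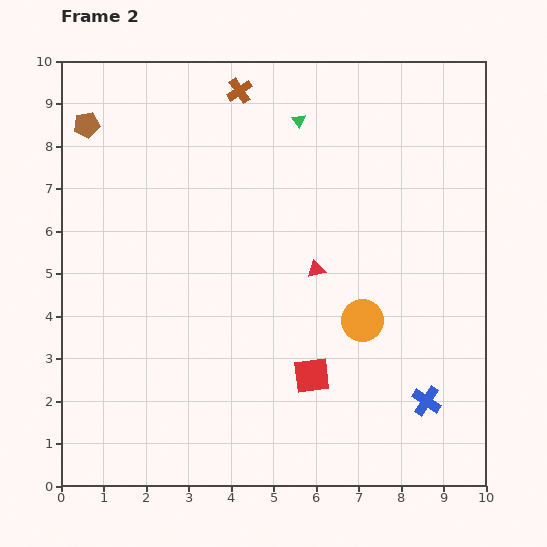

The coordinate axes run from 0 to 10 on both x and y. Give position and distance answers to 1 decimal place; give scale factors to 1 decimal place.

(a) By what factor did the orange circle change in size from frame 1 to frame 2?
1.4×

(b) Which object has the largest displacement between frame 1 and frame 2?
the red triangle

(moved 3.7; next 2.0)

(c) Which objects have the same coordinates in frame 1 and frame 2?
the orange circle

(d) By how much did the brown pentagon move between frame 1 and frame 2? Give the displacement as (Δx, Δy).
(-0.7, -0.1)

The brown pentagon was at (1.3, 8.6) in frame 1 and (0.6, 8.5) in frame 2.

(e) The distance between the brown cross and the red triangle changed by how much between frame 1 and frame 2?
+2.6

Distance in frame 1: 2.0. Distance in frame 2: 4.6.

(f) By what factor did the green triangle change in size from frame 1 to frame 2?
0.6×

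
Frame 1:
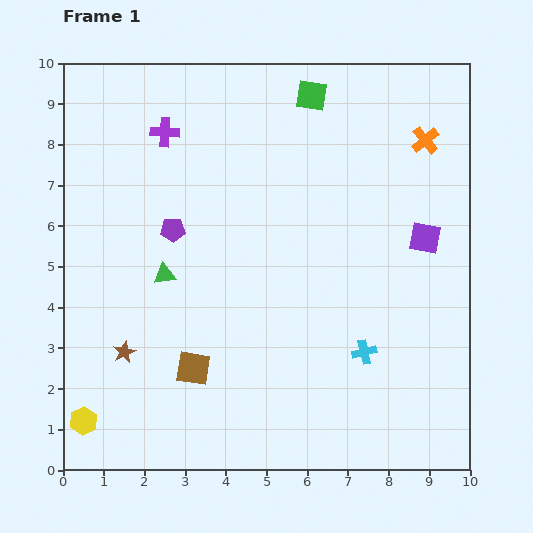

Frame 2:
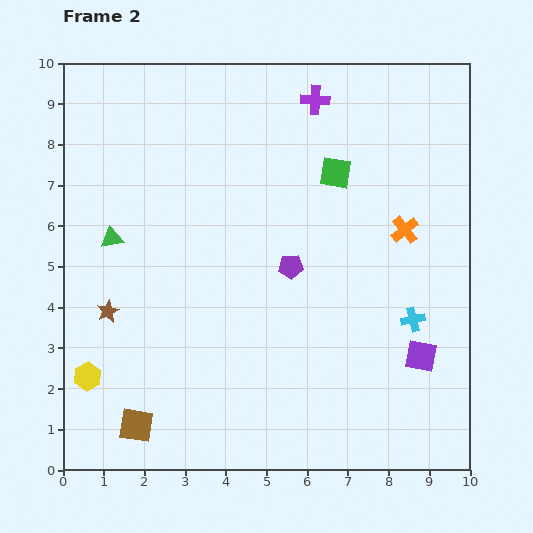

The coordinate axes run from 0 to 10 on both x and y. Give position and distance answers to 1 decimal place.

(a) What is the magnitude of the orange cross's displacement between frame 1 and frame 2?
2.3

The orange cross moved from (8.9, 8.1) to (8.4, 5.9), a distance of √(0.5² + 2.2²) ≈ 2.3.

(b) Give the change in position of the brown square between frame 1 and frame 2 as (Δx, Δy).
(-1.4, -1.4)

The brown square was at (3.2, 2.5) in frame 1 and (1.8, 1.1) in frame 2.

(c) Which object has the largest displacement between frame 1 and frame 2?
the purple cross

(moved 3.8; next 3.0)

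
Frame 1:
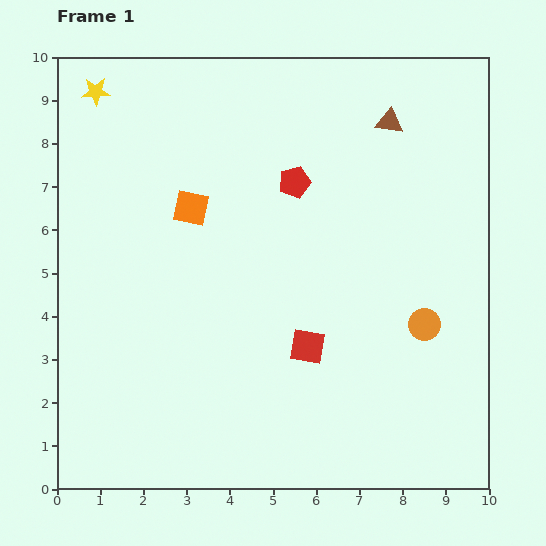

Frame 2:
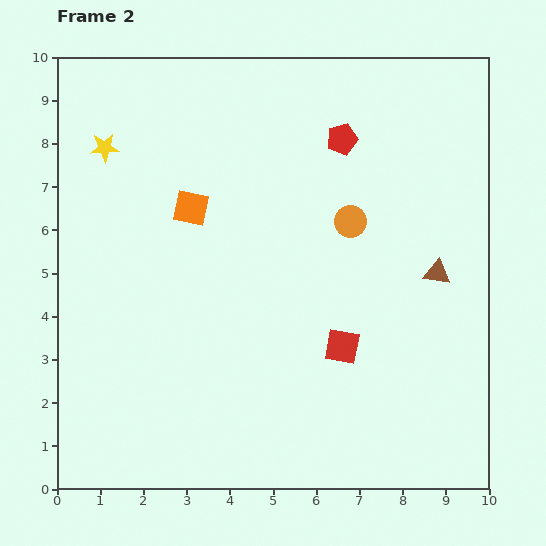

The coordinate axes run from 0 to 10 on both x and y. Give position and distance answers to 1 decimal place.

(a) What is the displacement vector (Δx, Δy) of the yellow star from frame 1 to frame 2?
(0.2, -1.3)

The yellow star was at (0.9, 9.2) in frame 1 and (1.1, 7.9) in frame 2.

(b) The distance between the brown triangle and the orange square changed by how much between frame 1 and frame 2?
+0.9

Distance in frame 1: 5.0. Distance in frame 2: 5.9.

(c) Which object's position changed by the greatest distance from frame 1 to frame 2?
the brown triangle

(moved 3.7; next 2.9)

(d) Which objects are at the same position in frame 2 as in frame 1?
the orange square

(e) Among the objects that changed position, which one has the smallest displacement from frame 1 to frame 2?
the red square

(moved 0.8)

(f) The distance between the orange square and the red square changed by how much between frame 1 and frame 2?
+0.5

Distance in frame 1: 4.2. Distance in frame 2: 4.7.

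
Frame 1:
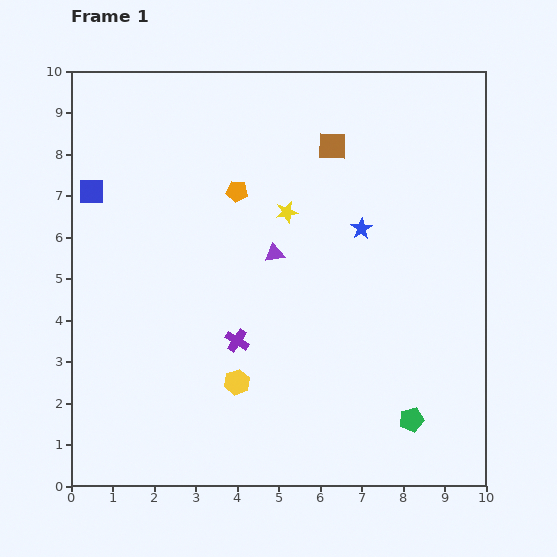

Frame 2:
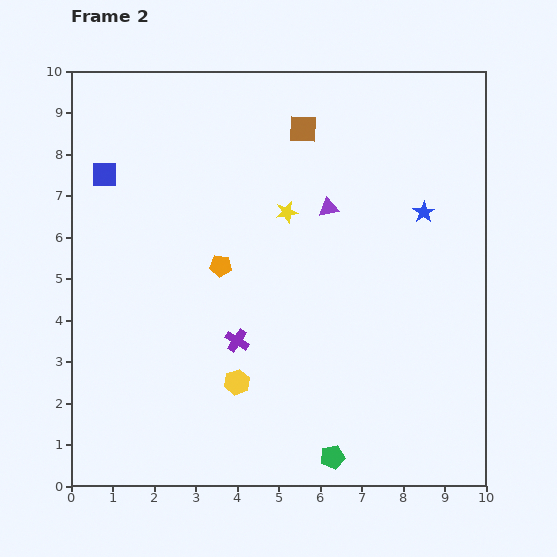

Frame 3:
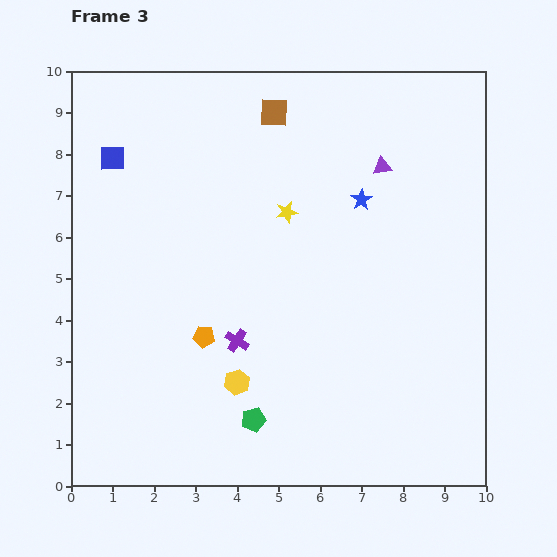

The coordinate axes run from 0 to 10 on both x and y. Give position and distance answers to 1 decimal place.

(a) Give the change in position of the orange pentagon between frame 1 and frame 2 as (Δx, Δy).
(-0.4, -1.8)

The orange pentagon was at (4.0, 7.1) in frame 1 and (3.6, 5.3) in frame 2.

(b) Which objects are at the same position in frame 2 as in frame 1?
the yellow hexagon, the purple cross, the yellow star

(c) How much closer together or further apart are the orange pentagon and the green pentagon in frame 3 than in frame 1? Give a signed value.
-4.6

Distance in frame 1: 6.9. Distance in frame 3: 2.3.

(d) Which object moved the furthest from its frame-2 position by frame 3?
the green pentagon

(moved 2.1; next 1.7)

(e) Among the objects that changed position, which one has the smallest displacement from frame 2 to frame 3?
the blue square

(moved 0.4)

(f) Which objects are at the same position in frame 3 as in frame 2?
the yellow hexagon, the purple cross, the yellow star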